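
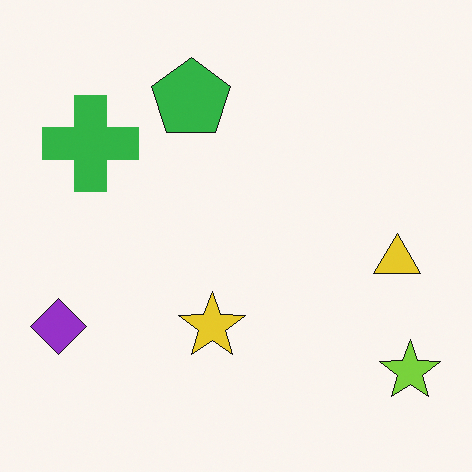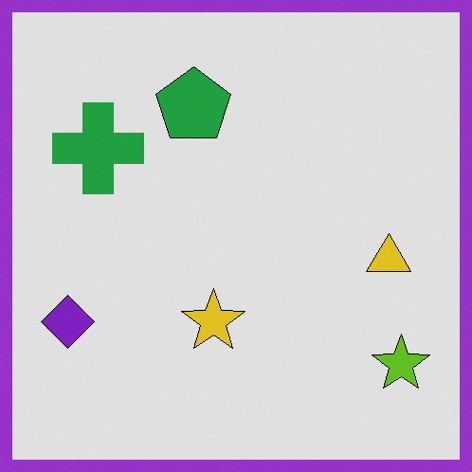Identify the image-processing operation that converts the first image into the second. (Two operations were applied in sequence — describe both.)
This is the original image posterized to a reduced palette, then framed with a purple border.

Each flat color has snapped to a coarser quantized level — most visibly, the near-white background has dropped to a flat grey. A solid purple frame runs around the edge of the second image, with the content slightly shrunk inside it.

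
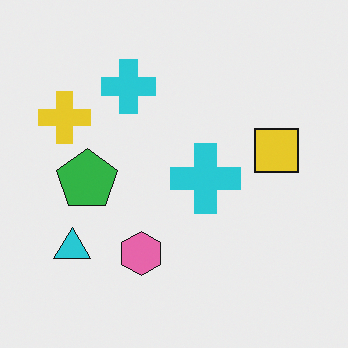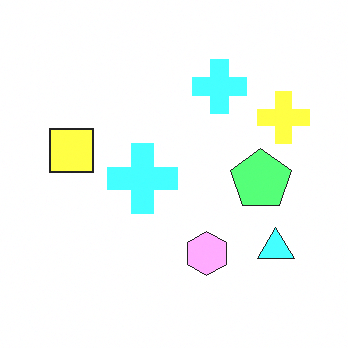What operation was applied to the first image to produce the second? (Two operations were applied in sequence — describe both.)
It was flipped horizontally (left ↔ right), then substantially brightened.

The yellow cross is in the left of the first image and the right of the second — shapes on opposite sides of the vertical midline have swapped in a mirror flip. Every pixel — background and shapes alike — is uniformly brightened.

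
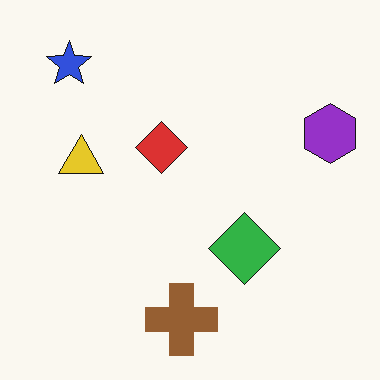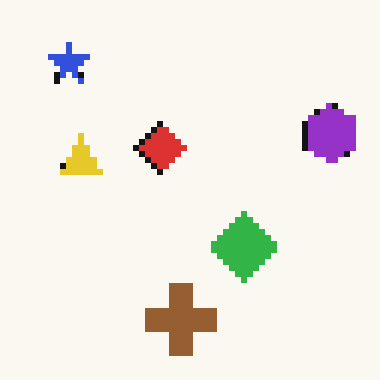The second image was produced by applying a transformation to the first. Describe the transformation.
The image was pixelated into visible square blocks.

Shapes are reduced to large square blocks; fine edges and outlines are lost — a downscale-then-upscale (mosaic) effect.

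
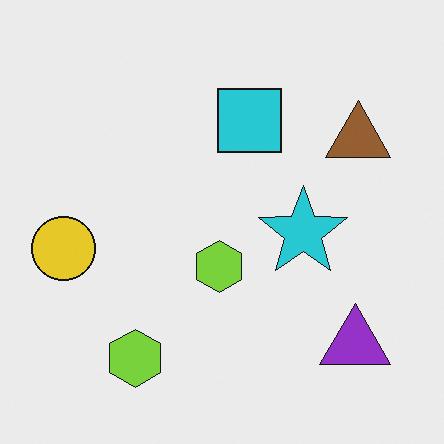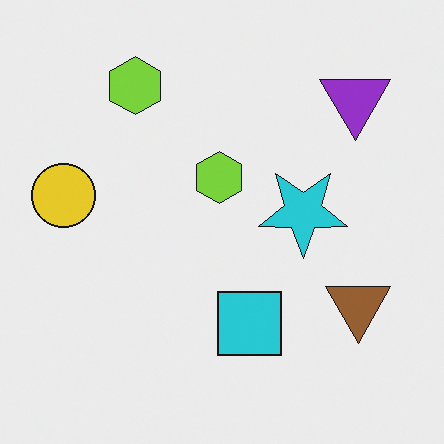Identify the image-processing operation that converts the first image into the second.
The transformation is: flipped vertically (top ↔ bottom).

The purple triangle is in the bottom-right of the first image and the top-right of the second — shapes on opposite sides of the horizontal midline have swapped in a mirror flip.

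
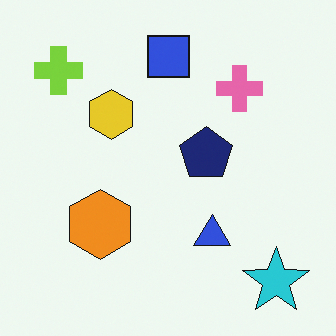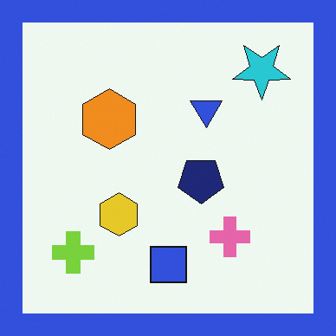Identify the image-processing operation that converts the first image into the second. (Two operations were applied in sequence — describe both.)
Flipped vertically (top ↔ bottom), then framed with a blue border.

The cyan star is in the bottom-right of the first image and the top-right of the second — shapes on opposite sides of the horizontal midline have swapped in a mirror flip. A solid blue frame runs around the edge of the second image, with the content slightly shrunk inside it.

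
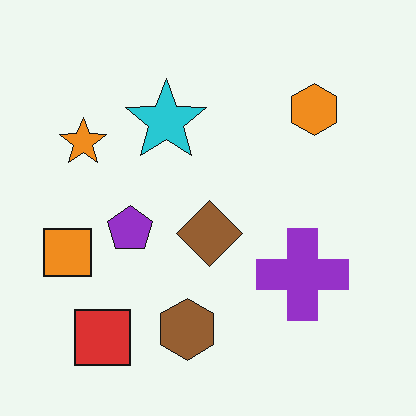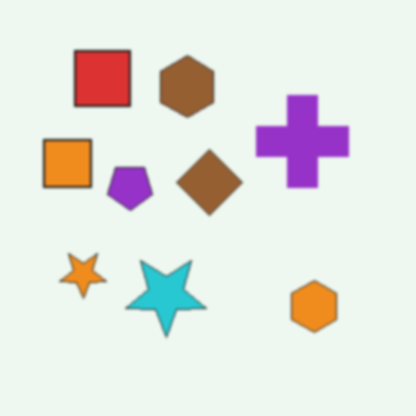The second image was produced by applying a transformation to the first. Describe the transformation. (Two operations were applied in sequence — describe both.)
The second image is the first slightly softened, then flipped vertically (top ↔ bottom).

Shape edges and outlines are uniformly softened across the whole image. The red square is in the bottom-left of the first image and the top-left of the second — shapes on opposite sides of the horizontal midline have swapped in a mirror flip.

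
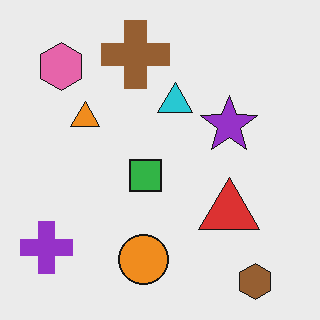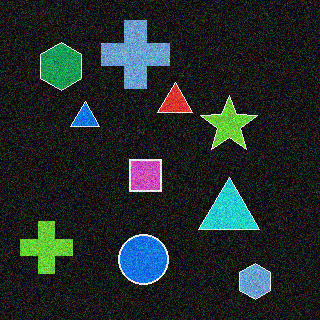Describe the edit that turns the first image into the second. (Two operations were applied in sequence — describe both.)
It was degraded with visible gaussian noise, then color-inverted (negative).

Random speckle covers the whole image, including the flat background. The light background has become dark and every shape's color is its complement — a photographic negative.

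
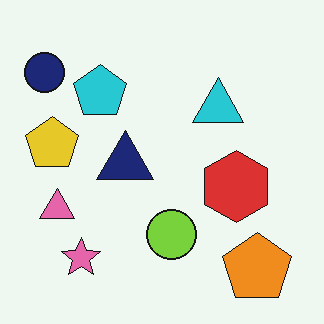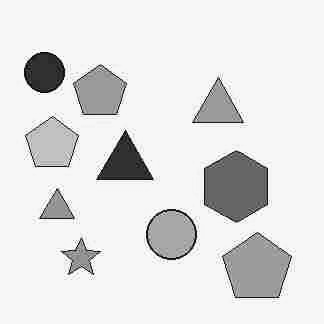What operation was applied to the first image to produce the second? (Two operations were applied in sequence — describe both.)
The image was degraded with heavy JPEG compression, then converted to grayscale.

Blocky 8×8 compression artifacts appear around shape edges and the flat background shows ringing — characteristic JPEG degradation. All color is removed — every shape is now a shade of grey.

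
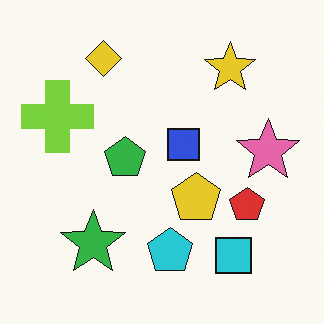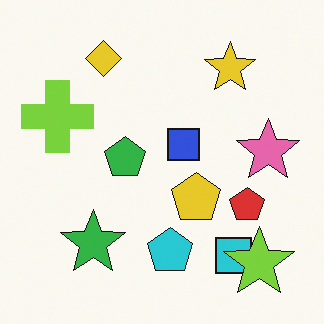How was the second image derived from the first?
It was overlaid with an additional lime star.

A lime star appears in the second image that is absent from the first.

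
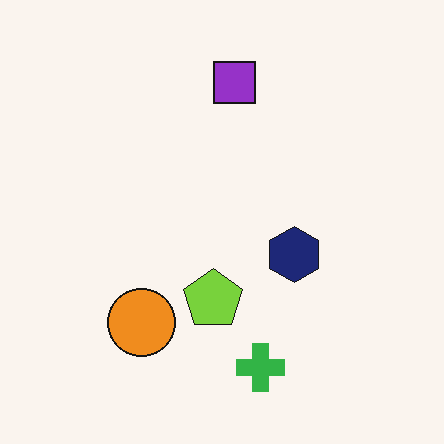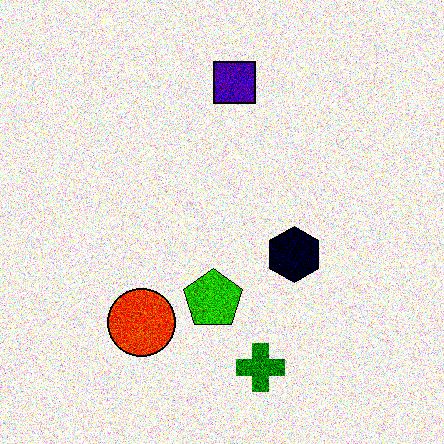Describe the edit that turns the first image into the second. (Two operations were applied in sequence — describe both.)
The image was degraded with moderate additive noise, then boosted in contrast.

Random speckle covers the whole image, including the flat background. Tones are pushed away from mid-grey across the whole image — a global contrast change.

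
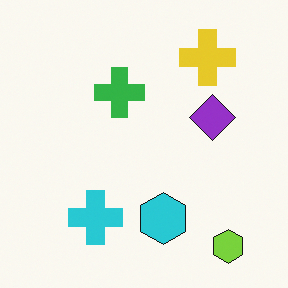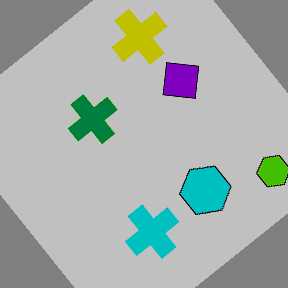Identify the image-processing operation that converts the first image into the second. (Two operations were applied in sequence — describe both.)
Rotated counter-clockwise by a large amount — several tens of degrees, then aggressively posterized.

Every shape is tilted by the same angle and the image corners show triangular fill wedges — a whole-image rotation by a non-right angle. Each flat color has snapped to a coarser quantized level — most visibly, the near-white background has dropped to a flat grey.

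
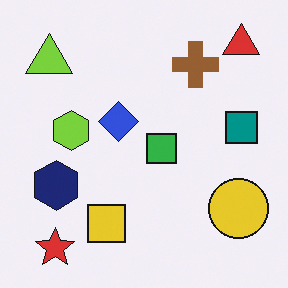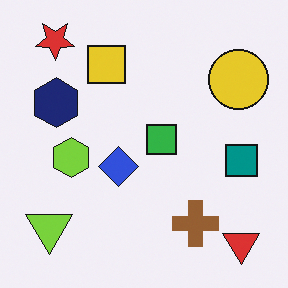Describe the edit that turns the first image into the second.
It was flipped vertically (top ↔ bottom).

The red star is in the bottom-left of the first image and the top-left of the second — shapes on opposite sides of the horizontal midline have swapped in a mirror flip.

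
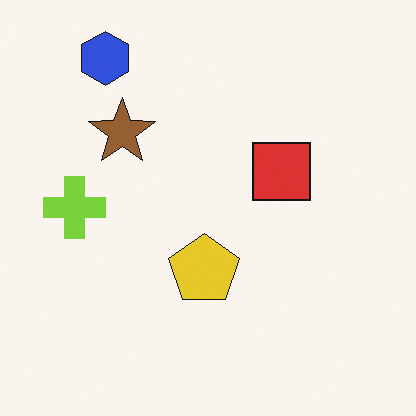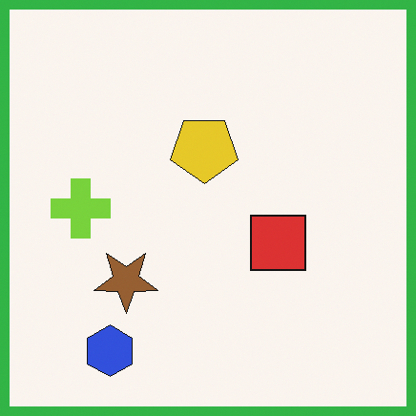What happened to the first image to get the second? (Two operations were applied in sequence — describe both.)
The image was flipped vertically (top ↔ bottom), then framed with a green border.

The blue hexagon is in the top-left of the first image and the bottom-left of the second — shapes on opposite sides of the horizontal midline have swapped in a mirror flip. A solid green frame runs around the edge of the second image, with the content slightly shrunk inside it.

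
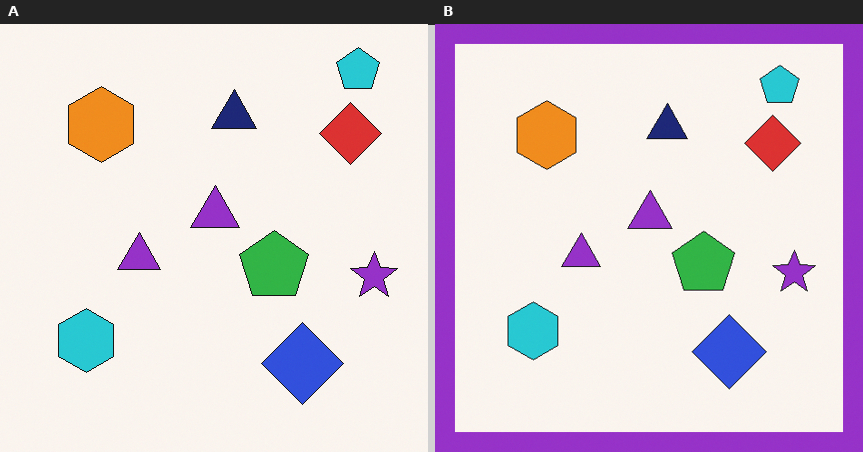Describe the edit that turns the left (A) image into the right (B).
It was framed with a purple border.

A solid purple frame runs around the edge of the right (B) image, with the content slightly shrunk inside it.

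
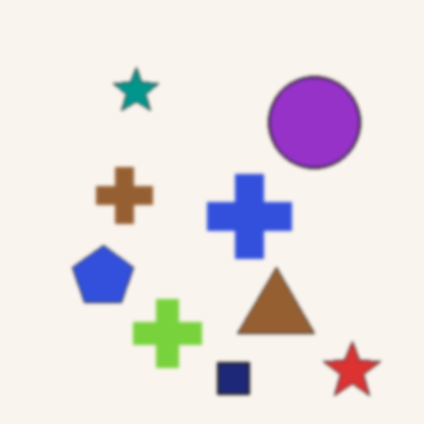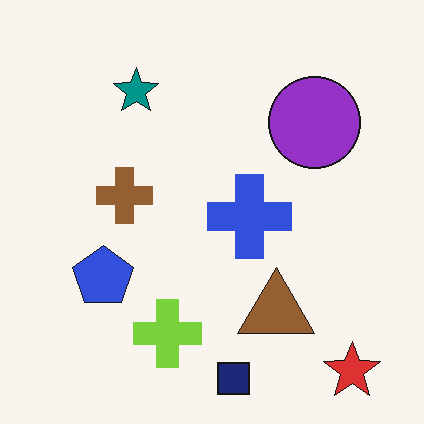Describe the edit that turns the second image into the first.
It was given a subtle gaussian blur.

Shape edges and outlines are uniformly softened across the whole image.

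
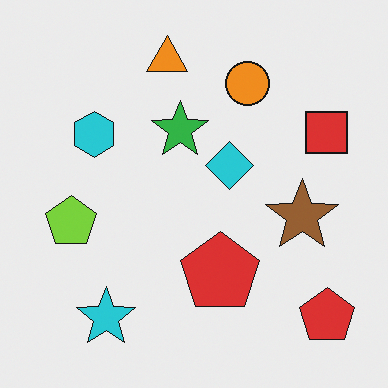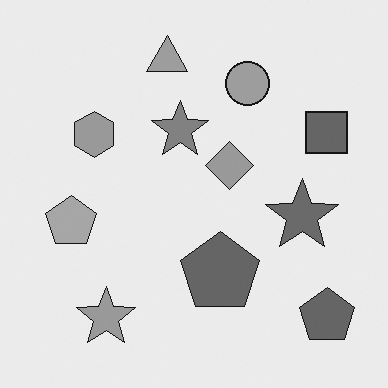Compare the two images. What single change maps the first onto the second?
The image was converted to grayscale.

All color is removed — every shape is now a shade of grey.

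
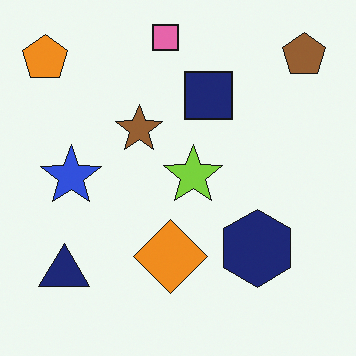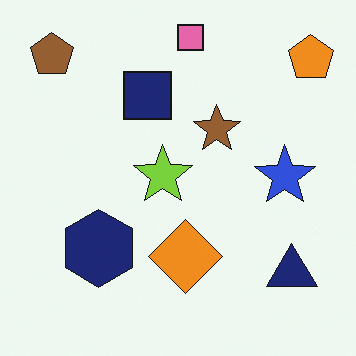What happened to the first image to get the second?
The transformation is: flipped horizontally (left ↔ right).

The orange pentagon is in the top-left of the first image and the top-right of the second — shapes on opposite sides of the vertical midline have swapped in a mirror flip.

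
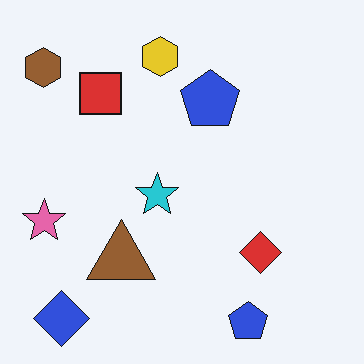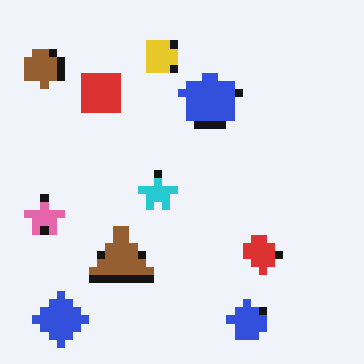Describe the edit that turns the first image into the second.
Pixelated into visible square blocks.

Shapes are reduced to large square blocks; fine edges and outlines are lost — a downscale-then-upscale (mosaic) effect.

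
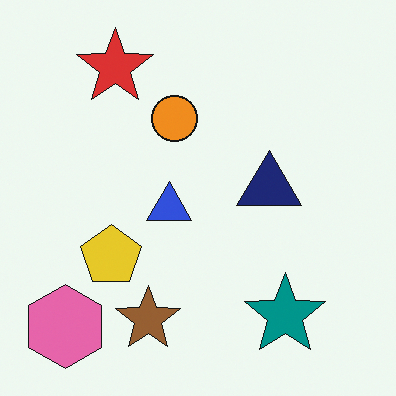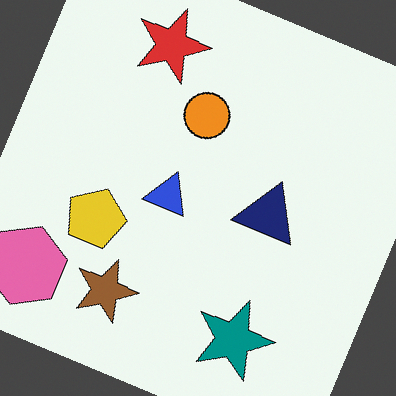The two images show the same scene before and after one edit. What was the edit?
The transformation is: rotated clockwise by a moderate amount.

Every shape is tilted by the same angle and the image corners show triangular fill wedges — a whole-image rotation by a non-right angle.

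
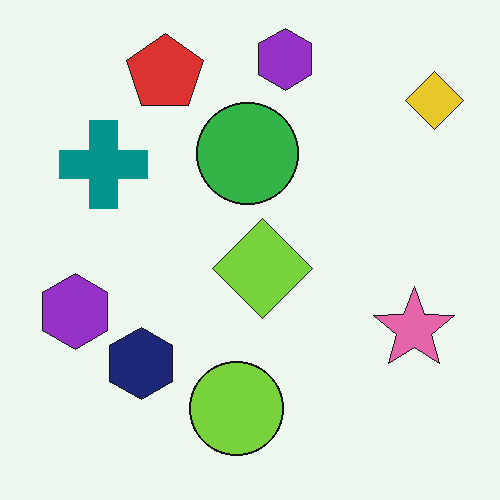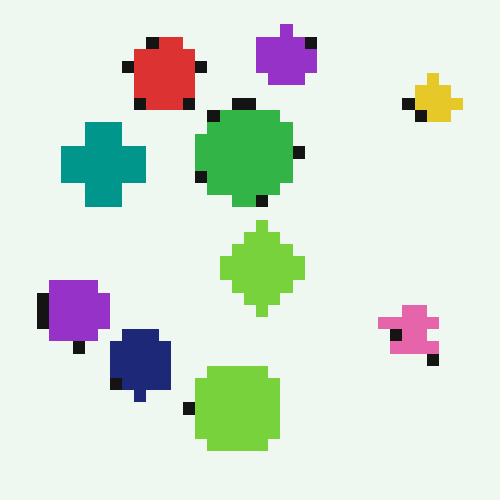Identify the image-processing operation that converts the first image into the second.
The image was heavily pixelated into large blocks.

Shapes are reduced to large square blocks; fine edges and outlines are lost — a downscale-then-upscale (mosaic) effect.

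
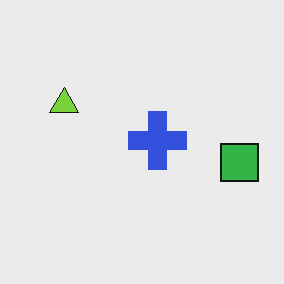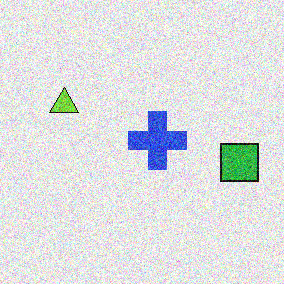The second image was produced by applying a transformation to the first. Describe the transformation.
The image was degraded with strong gaussian noise.

Random speckle covers the whole image, including the flat background.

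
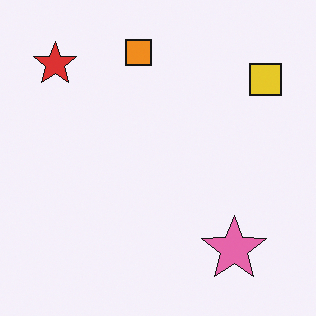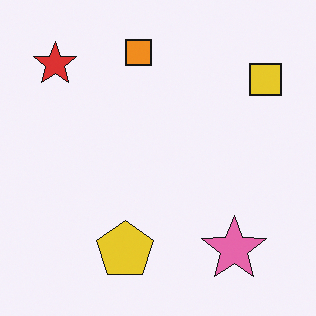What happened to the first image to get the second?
The transformation is: overlaid with an additional yellow pentagon.

A yellow pentagon appears in the second image that is absent from the first.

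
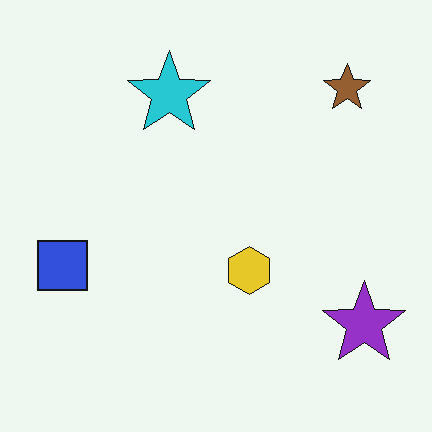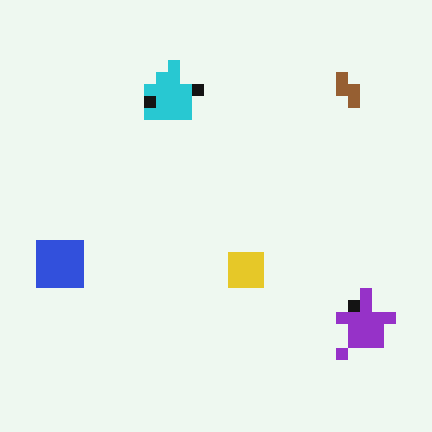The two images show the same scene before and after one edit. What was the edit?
The image was heavily pixelated into large blocks.

Shapes are reduced to large square blocks; fine edges and outlines are lost — a downscale-then-upscale (mosaic) effect.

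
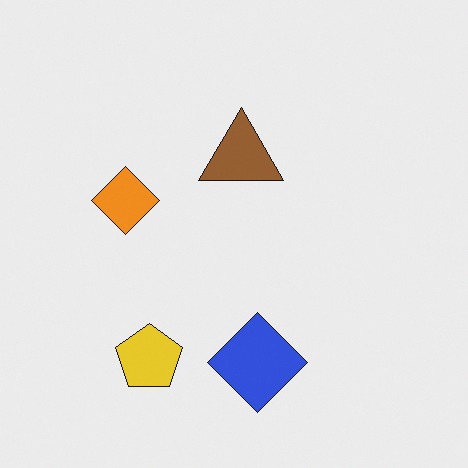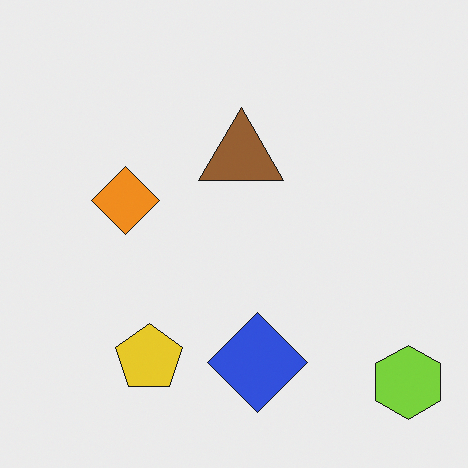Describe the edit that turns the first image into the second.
It was overlaid with an additional lime hexagon.

A lime hexagon appears in the second image that is absent from the first.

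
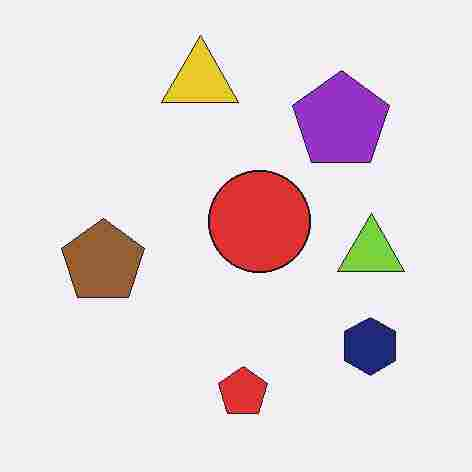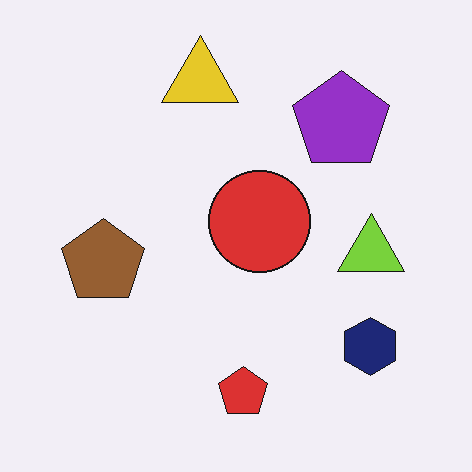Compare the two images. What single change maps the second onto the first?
It was heavily JPEG-compressed with obvious blocking artifacts.

Blocky 8×8 compression artifacts appear around shape edges and the flat background shows ringing — characteristic JPEG degradation.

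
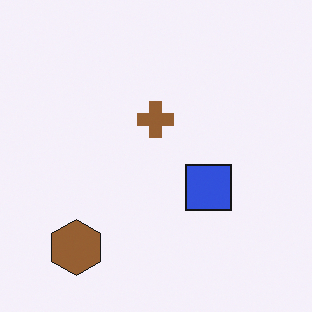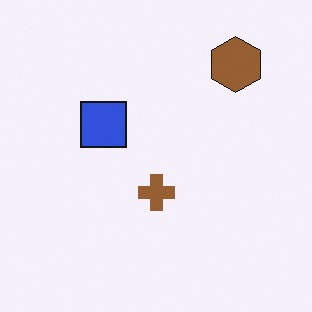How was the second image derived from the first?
The image was rotated 180°.

The brown hexagon sits in the bottom-left of the first image and the top-right of the second — consistent with a whole-image 180° rotation.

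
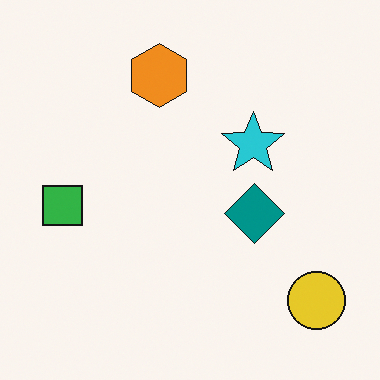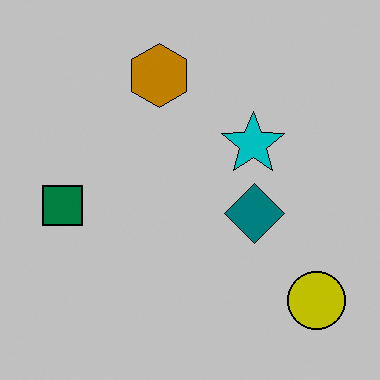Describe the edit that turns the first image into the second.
The transformation is: aggressively posterized.

Each flat color has snapped to a coarser quantized level — most visibly, the near-white background has dropped to a flat grey.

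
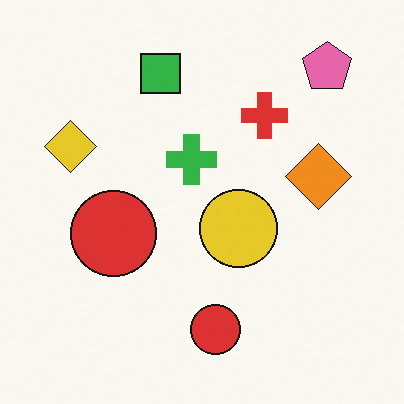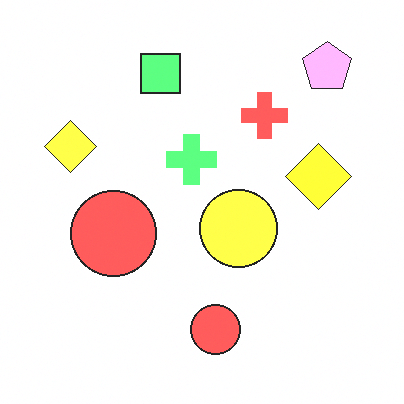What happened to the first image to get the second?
It was brightened a lot.

Every pixel — background and shapes alike — is uniformly brightened.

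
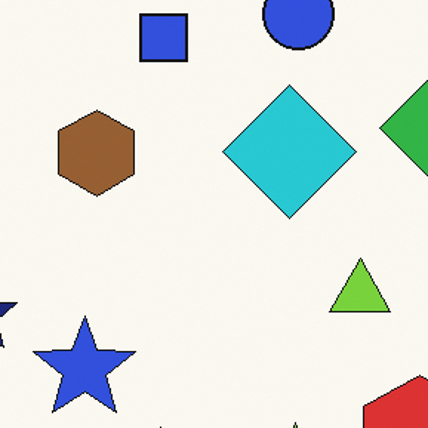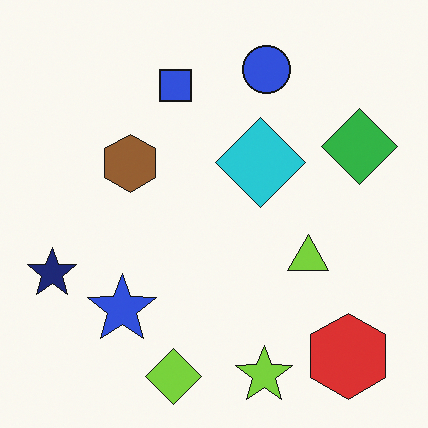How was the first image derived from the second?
This is the original image cropped to a modestly smaller region and rescaled.

The visible shapes are larger and the field of view is narrower; shapes near the original edges may be partly or wholly outside the frame — a crop-and-rescale.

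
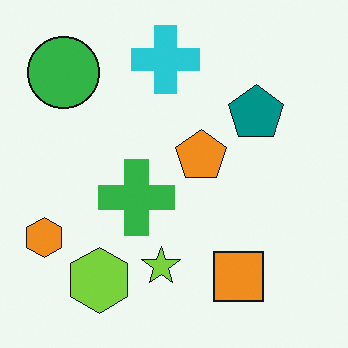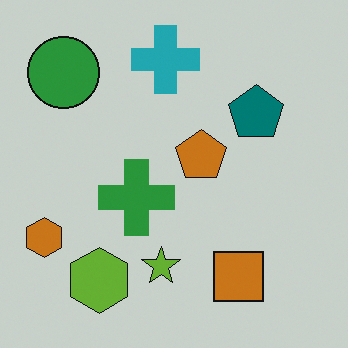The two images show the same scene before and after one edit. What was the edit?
The image was darkened a little.

Every pixel — background and shapes alike — is uniformly darkened.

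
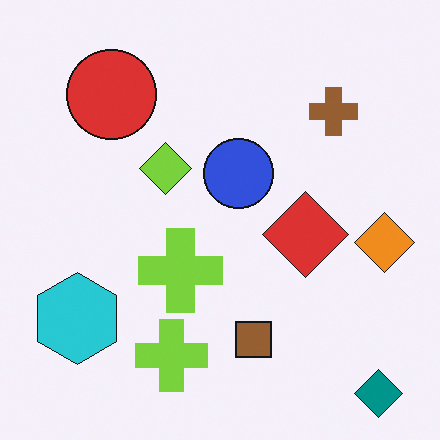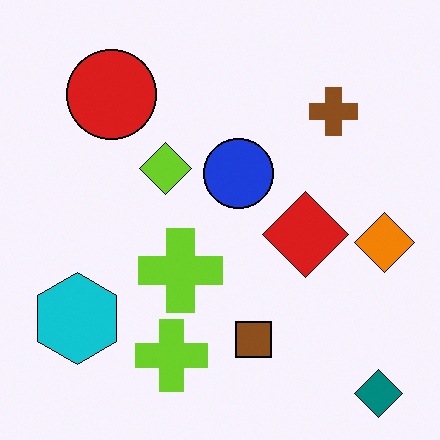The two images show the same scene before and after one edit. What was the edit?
It was given slightly increased contrast.

Tones are pushed away from mid-grey across the whole image — a global contrast change.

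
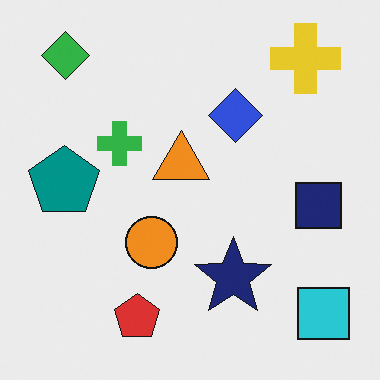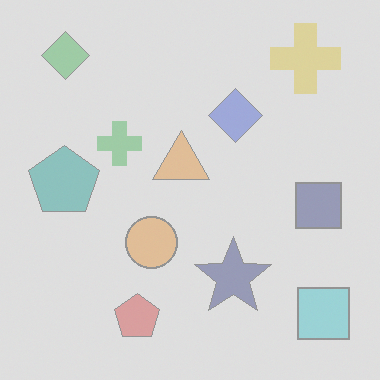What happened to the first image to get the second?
This is the original image given much lower contrast.

Tones are pushed toward mid-grey across the whole image — a global contrast change.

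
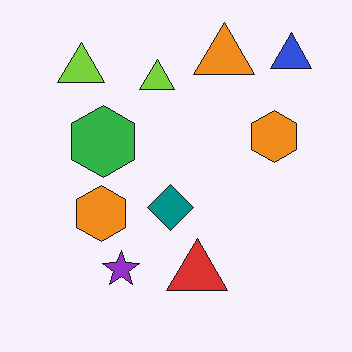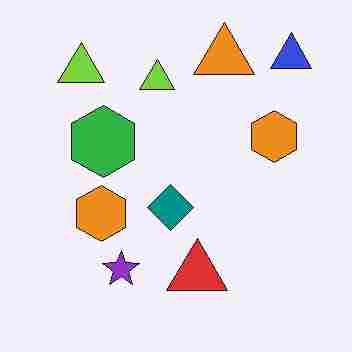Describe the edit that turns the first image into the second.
The second image is the first heavily JPEG-compressed with obvious blocking artifacts.

Blocky 8×8 compression artifacts appear around shape edges and the flat background shows ringing — characteristic JPEG degradation.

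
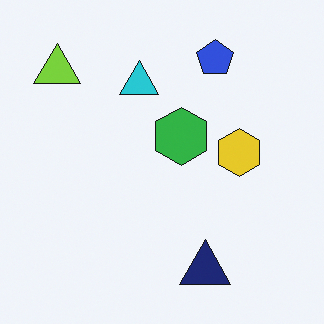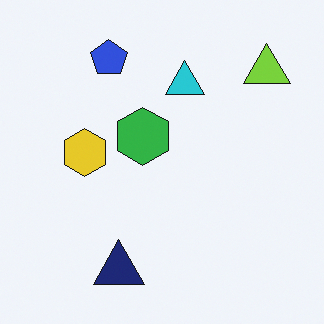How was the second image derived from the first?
Flipped horizontally (left ↔ right).

The lime triangle is in the top-left of the first image and the top-right of the second — shapes on opposite sides of the vertical midline have swapped in a mirror flip.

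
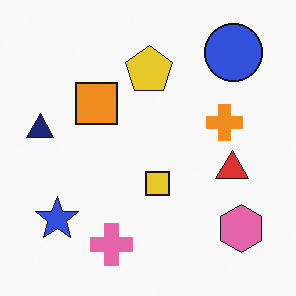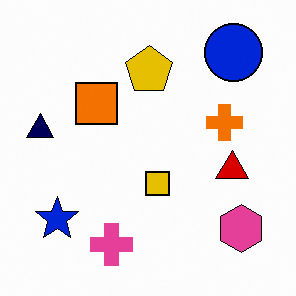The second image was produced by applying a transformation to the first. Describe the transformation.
Given slightly increased contrast.

Tones are pushed away from mid-grey across the whole image — a global contrast change.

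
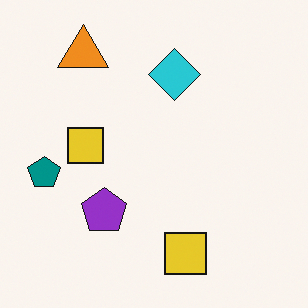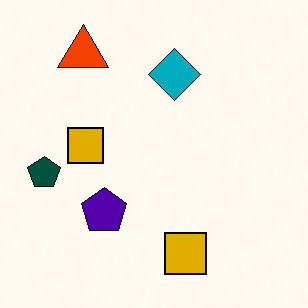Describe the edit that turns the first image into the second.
The image was given much higher contrast.

Tones are pushed away from mid-grey across the whole image — a global contrast change.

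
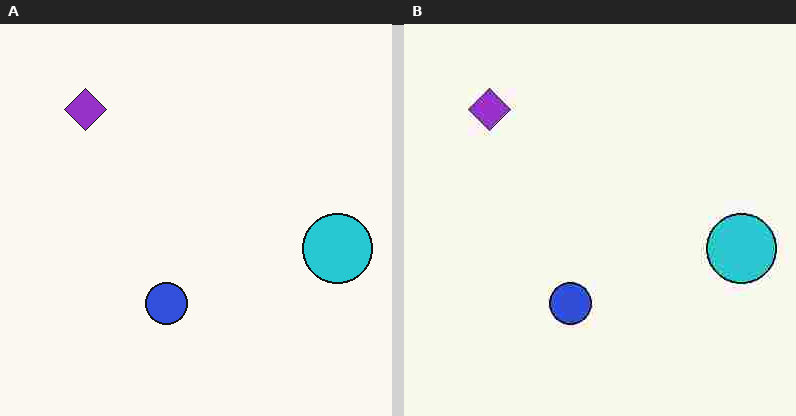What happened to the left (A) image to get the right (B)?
The right (B) image is the left (A) degraded with heavy JPEG compression.

Blocky 8×8 compression artifacts appear around shape edges and the flat background shows ringing — characteristic JPEG degradation.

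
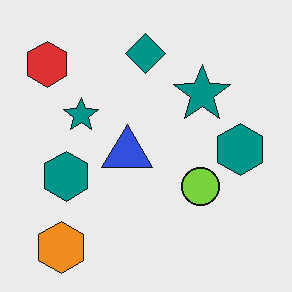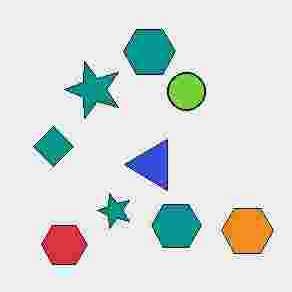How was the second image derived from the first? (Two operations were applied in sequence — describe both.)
It was heavily JPEG-compressed with obvious blocking artifacts, then rotated 90° counter-clockwise.

Blocky 8×8 compression artifacts appear around shape edges and the flat background shows ringing — characteristic JPEG degradation. The orange hexagon sits in the bottom-left of the first image and the bottom-right of the second — consistent with a whole-image 90° counter-clockwise rotation.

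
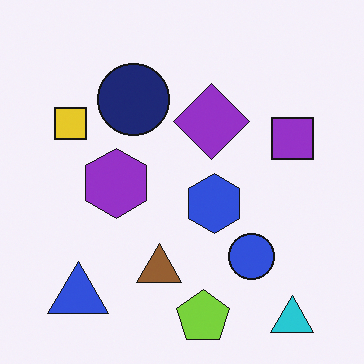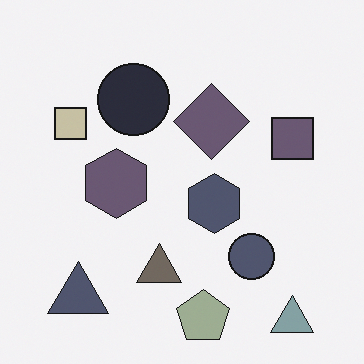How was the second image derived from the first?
It was heavily desaturated.

All colors are more muted and greyish — a global saturation change.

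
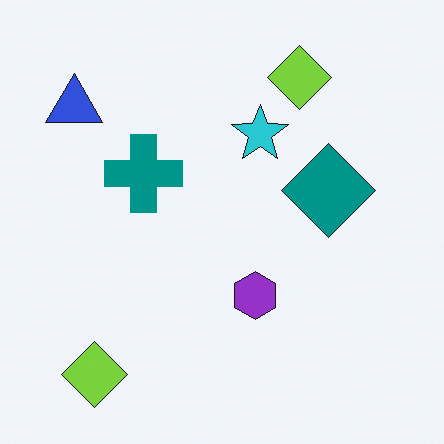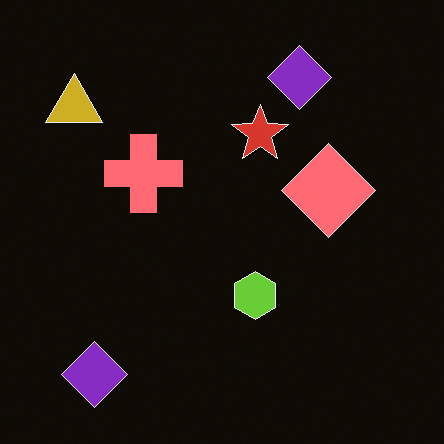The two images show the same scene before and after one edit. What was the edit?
The transformation is: color-inverted (negative).

The light background has become dark and every shape's color is its complement — a photographic negative.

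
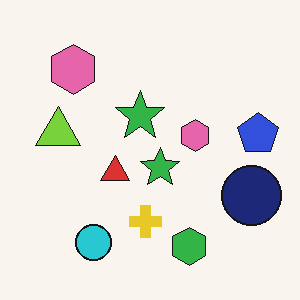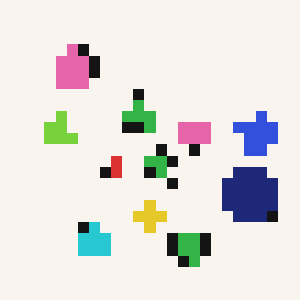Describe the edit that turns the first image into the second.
The transformation is: heavily pixelated into large blocks.

Shapes are reduced to large square blocks; fine edges and outlines are lost — a downscale-then-upscale (mosaic) effect.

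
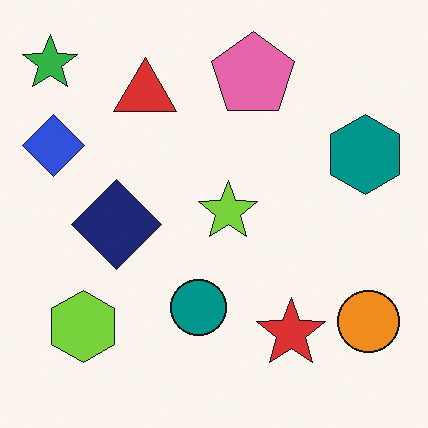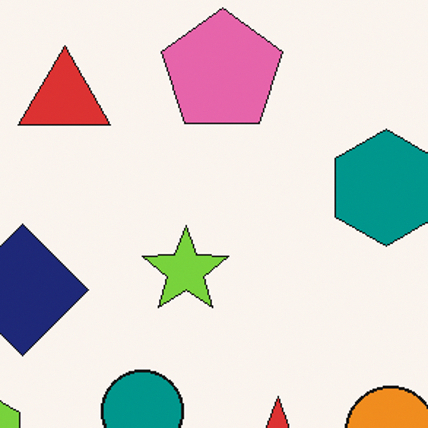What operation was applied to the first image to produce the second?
It was cropped to a modestly smaller region and rescaled.

The visible shapes are larger and the field of view is narrower; shapes near the original edges may be partly or wholly outside the frame — a crop-and-rescale.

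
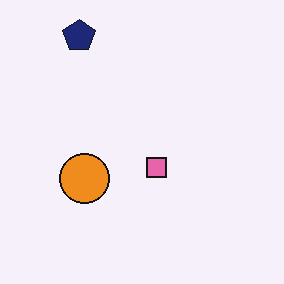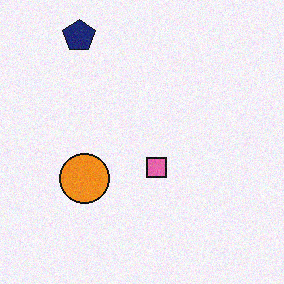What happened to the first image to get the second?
The second image is the first degraded with light additive noise.

Random speckle covers the whole image, including the flat background.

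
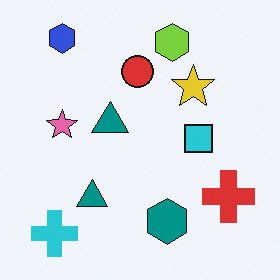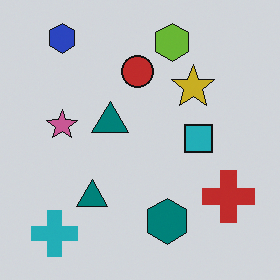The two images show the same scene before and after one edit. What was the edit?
The transformation is: darkened a little.

Every pixel — background and shapes alike — is uniformly darkened.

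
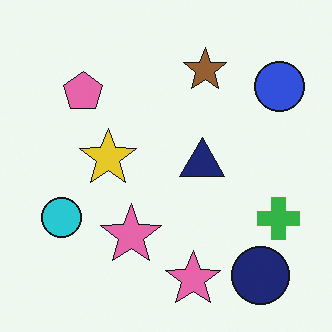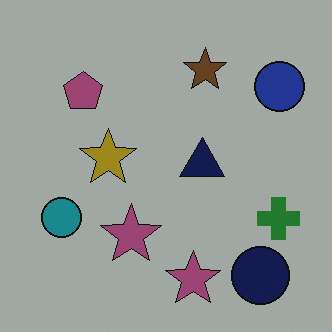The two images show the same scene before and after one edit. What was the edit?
The transformation is: noticeably darkened.

Every pixel — background and shapes alike — is uniformly darkened.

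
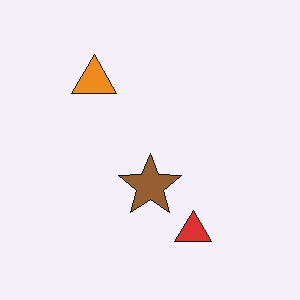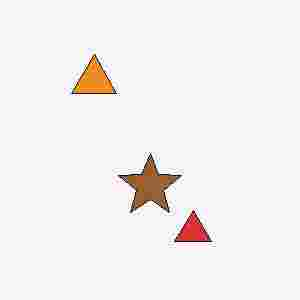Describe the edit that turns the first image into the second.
It was heavily JPEG-compressed with obvious blocking artifacts.

Blocky 8×8 compression artifacts appear around shape edges and the flat background shows ringing — characteristic JPEG degradation.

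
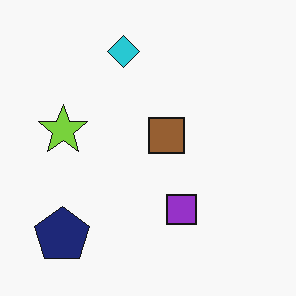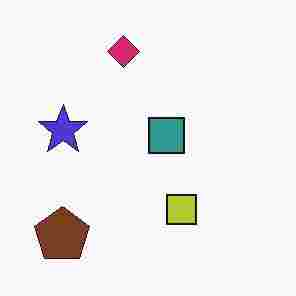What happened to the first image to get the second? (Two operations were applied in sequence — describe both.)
The transformation is: hue-shifted by a moderate amount, then degraded with heavy JPEG compression.

Every shape's color has rotated by the same amount around the hue wheel — a uniform hue shift. Blocky 8×8 compression artifacts appear around shape edges and the flat background shows ringing — characteristic JPEG degradation.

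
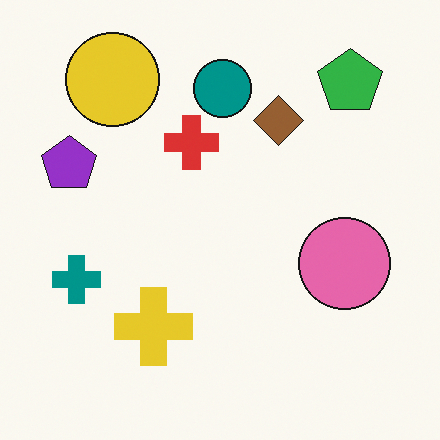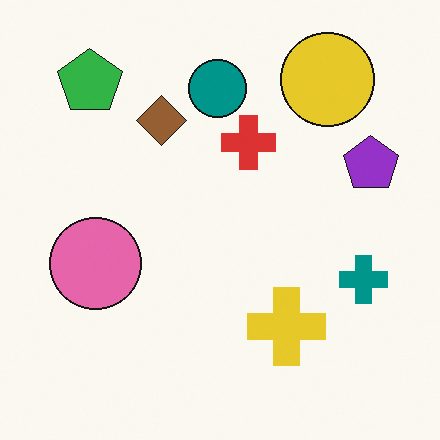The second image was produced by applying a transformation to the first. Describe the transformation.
Flipped horizontally (left ↔ right).

The purple pentagon is in the left of the first image and the right of the second — shapes on opposite sides of the vertical midline have swapped in a mirror flip.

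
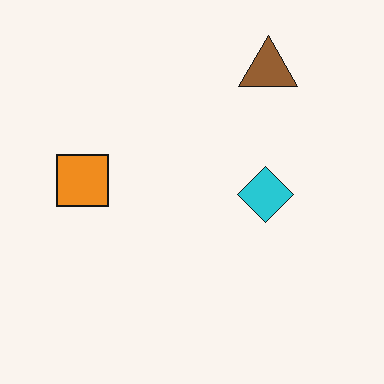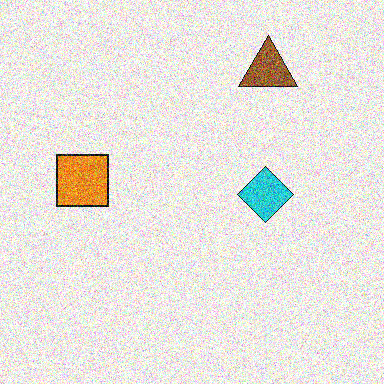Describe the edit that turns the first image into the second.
This is the original image degraded with a thick layer of grain.

Random speckle covers the whole image, including the flat background.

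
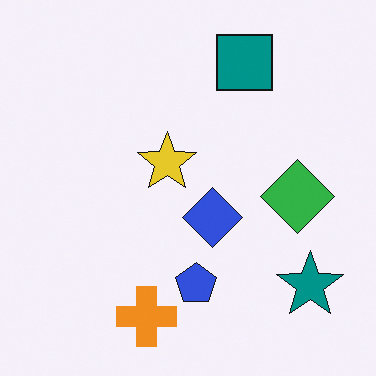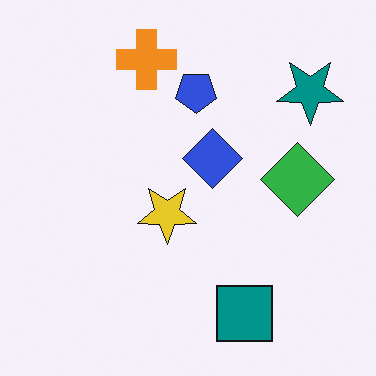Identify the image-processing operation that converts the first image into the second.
Flipped vertically (top ↔ bottom).

The orange cross is in the bottom of the first image and the top of the second — shapes on opposite sides of the horizontal midline have swapped in a mirror flip.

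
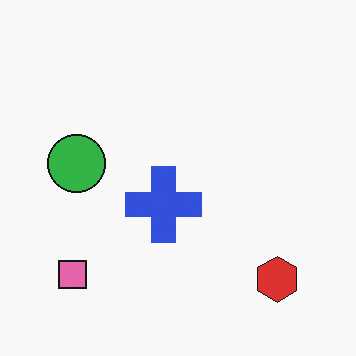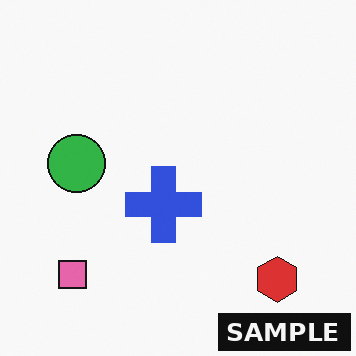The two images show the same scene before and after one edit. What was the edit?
It was watermarked with the text "SAMPLE" in the lower-right corner.

A dark label reading "SAMPLE" appears in the lower-right corner.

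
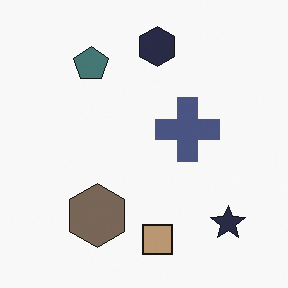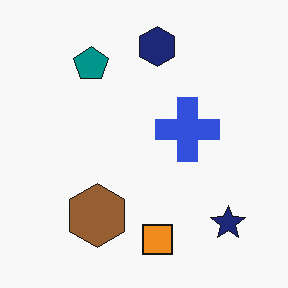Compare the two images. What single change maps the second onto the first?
The image was heavily desaturated.

All colors are more muted and greyish — a global saturation change.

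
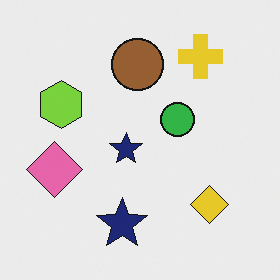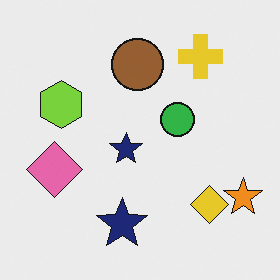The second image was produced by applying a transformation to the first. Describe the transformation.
Overlaid with an additional orange star.

An orange star appears in the second image that is absent from the first.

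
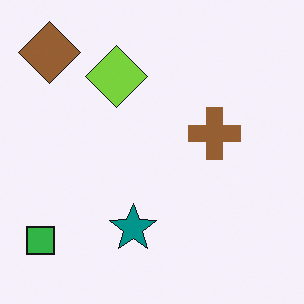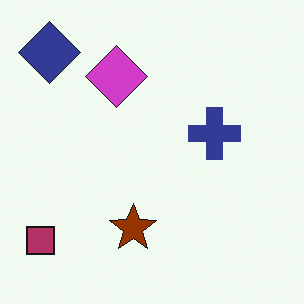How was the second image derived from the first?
The transformation is: hue-shifted by a large amount.

Every shape's color has rotated by the same amount around the hue wheel — a uniform hue shift.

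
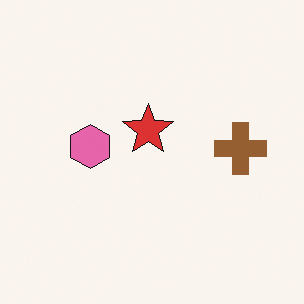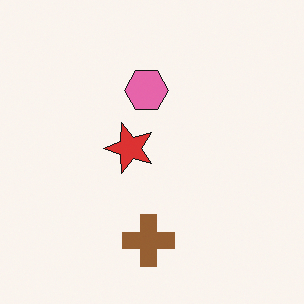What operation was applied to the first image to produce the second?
The image was transposed (reflected across the top-left ↔ bottom-right diagonal).

Shapes have swapped their row and column positions — what was in the top-right is now in the bottom-left — a diagonal reflection.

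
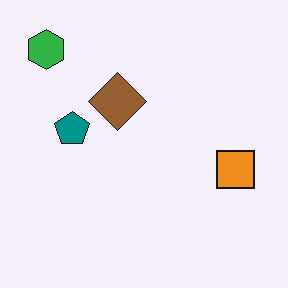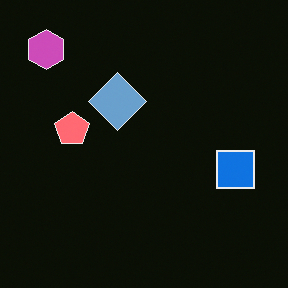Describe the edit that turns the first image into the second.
The image was color-inverted (negative).

The light background has become dark and every shape's color is its complement — a photographic negative.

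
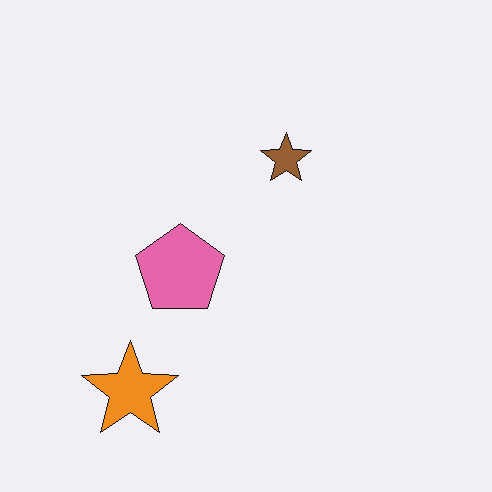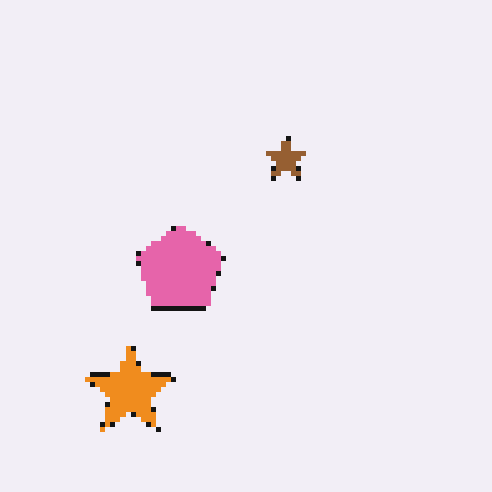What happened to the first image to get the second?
The transformation is: mildly pixelated.

Shapes are reduced to large square blocks; fine edges and outlines are lost — a downscale-then-upscale (mosaic) effect.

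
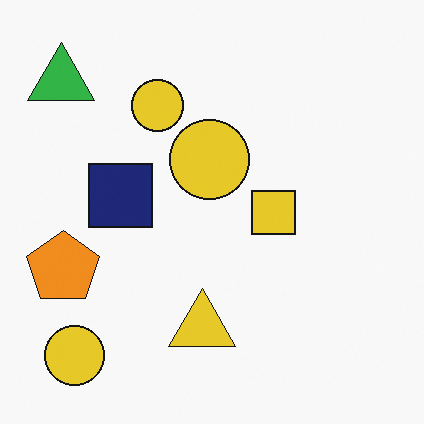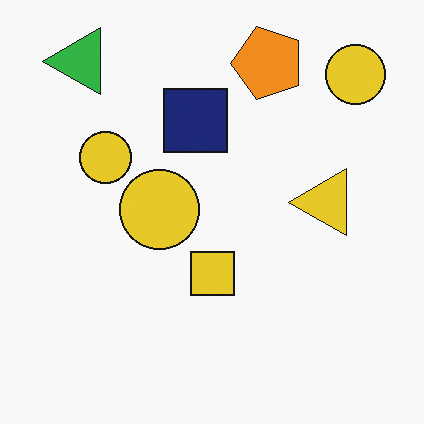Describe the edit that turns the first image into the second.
The transformation is: transposed (reflected across the top-left ↔ bottom-right diagonal).

Shapes have swapped their row and column positions — what was in the top-right is now in the bottom-left — a diagonal reflection.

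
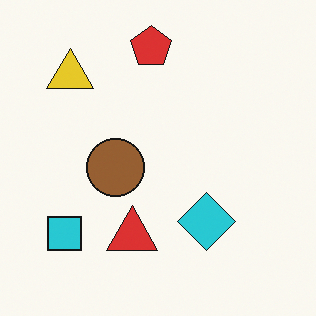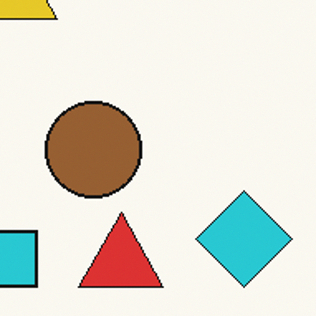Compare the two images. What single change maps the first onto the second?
This is the original image cropped to a noticeably smaller region and rescaled.

The visible shapes are larger and the field of view is narrower; shapes near the original edges may be partly or wholly outside the frame — a crop-and-rescale.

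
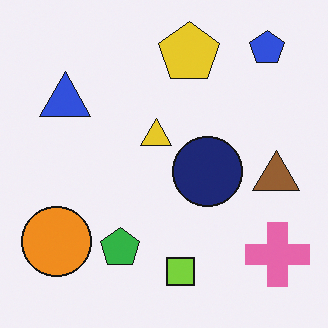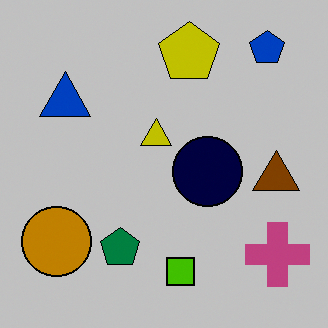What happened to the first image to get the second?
The image was aggressively posterized.

Each flat color has snapped to a coarser quantized level — most visibly, the near-white background has dropped to a flat grey.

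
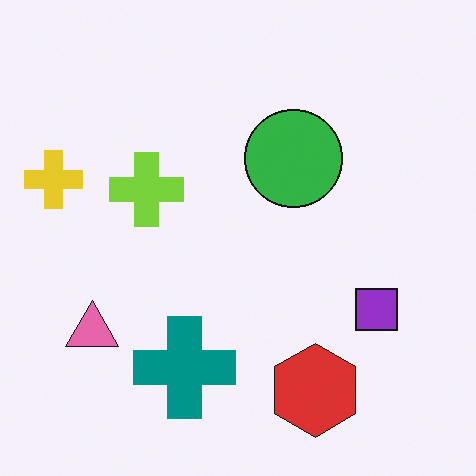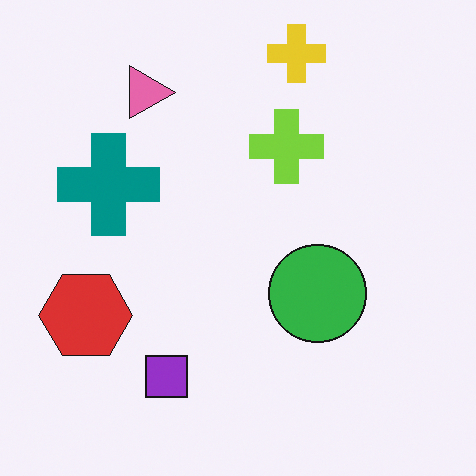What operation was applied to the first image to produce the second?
The image was rotated 90° clockwise.

The yellow cross sits in the left of the first image and the top of the second — consistent with a whole-image 90° clockwise rotation.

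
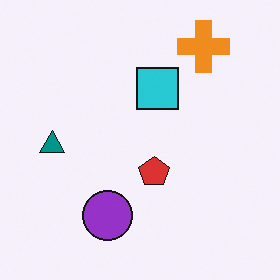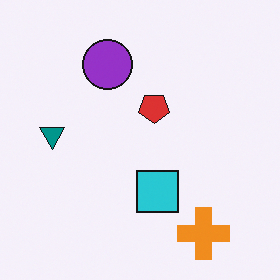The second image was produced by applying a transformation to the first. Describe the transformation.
The second image is the first flipped vertically (top ↔ bottom).

The orange cross is in the top-right of the first image and the bottom-right of the second — shapes on opposite sides of the horizontal midline have swapped in a mirror flip.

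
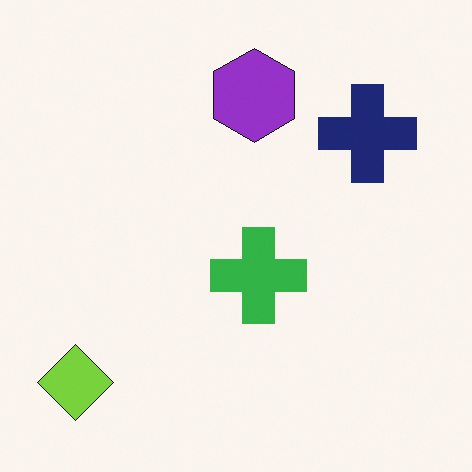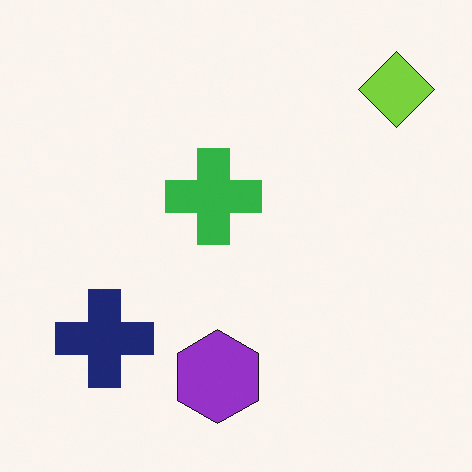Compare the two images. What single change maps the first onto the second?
Rotated 180°.

The lime diamond sits in the bottom-left of the first image and the top-right of the second — consistent with a whole-image 180° rotation.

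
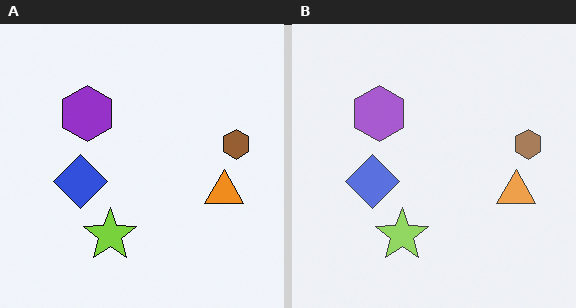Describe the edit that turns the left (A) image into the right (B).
It was given slightly reduced contrast.

Tones are pushed toward mid-grey across the whole image — a global contrast change.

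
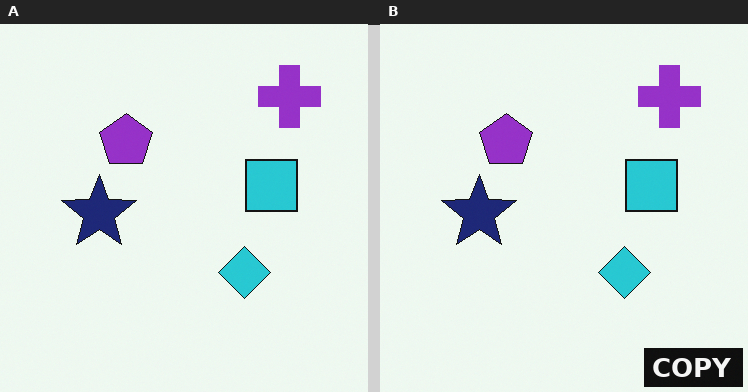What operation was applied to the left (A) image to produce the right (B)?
The image was watermarked with the text "COPY" in the lower-right corner.

A dark label reading "COPY" appears in the lower-right corner.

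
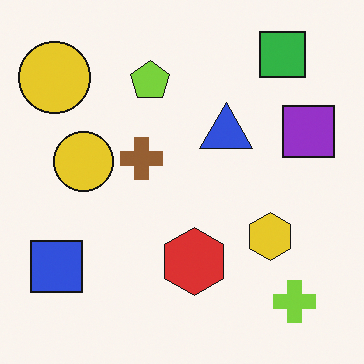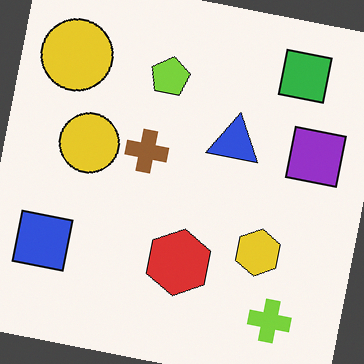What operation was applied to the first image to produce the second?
This is the original image rotated clockwise by a slight angle.

Every shape is tilted by the same angle and the image corners show triangular fill wedges — a whole-image rotation by a non-right angle.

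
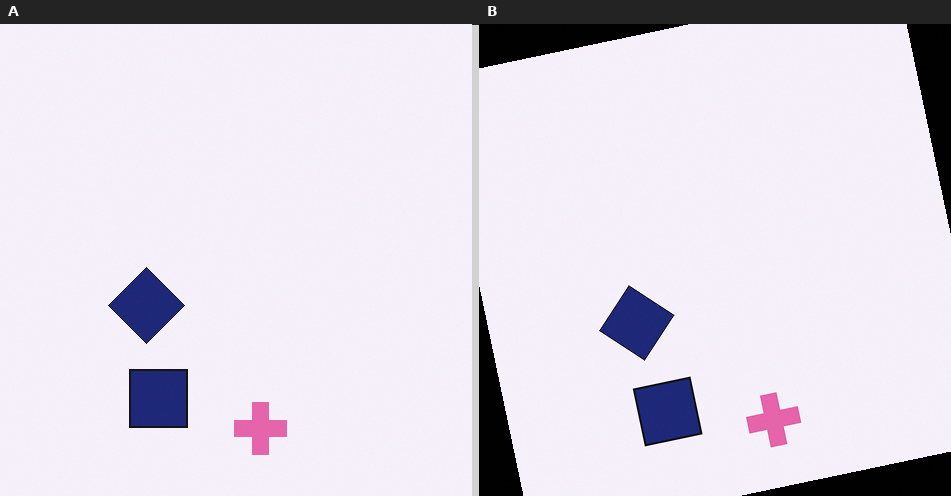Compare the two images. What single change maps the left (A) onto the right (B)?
The transformation is: rotated counter-clockwise by a small amount.

Every shape is tilted by the same angle and the image corners show triangular fill wedges — a whole-image rotation by a non-right angle.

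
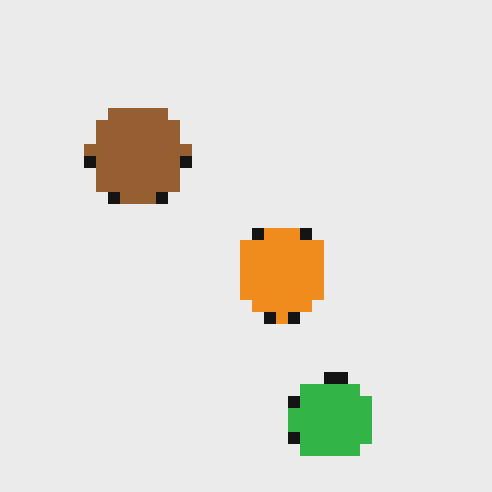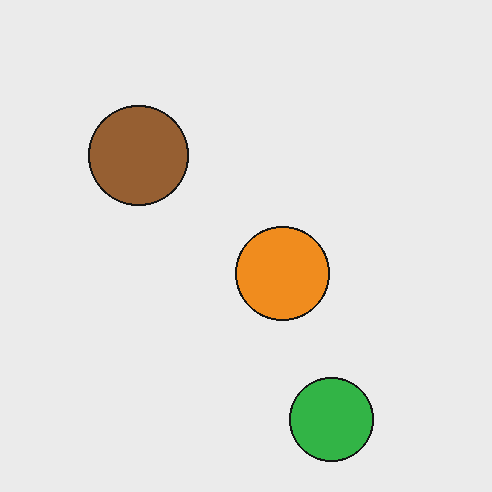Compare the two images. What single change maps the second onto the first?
The image was coarsely pixelated.

Shapes are reduced to large square blocks; fine edges and outlines are lost — a downscale-then-upscale (mosaic) effect.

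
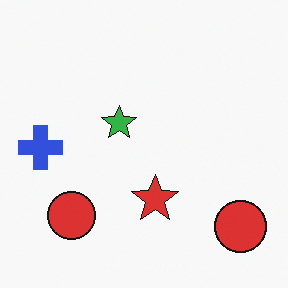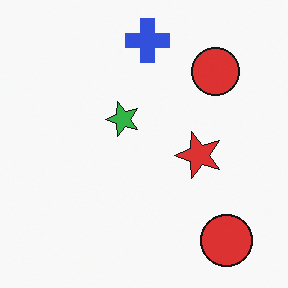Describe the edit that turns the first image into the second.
It was transposed (reflected across the top-left ↔ bottom-right diagonal).

Shapes have swapped their row and column positions — what was in the top-right is now in the bottom-left — a diagonal reflection.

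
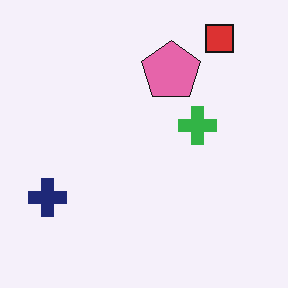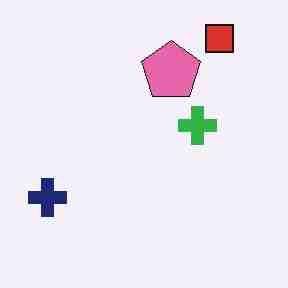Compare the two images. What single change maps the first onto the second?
It was heavily JPEG-compressed with obvious blocking artifacts.

Blocky 8×8 compression artifacts appear around shape edges and the flat background shows ringing — characteristic JPEG degradation.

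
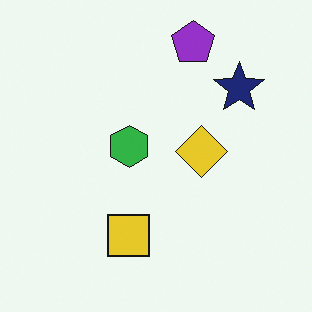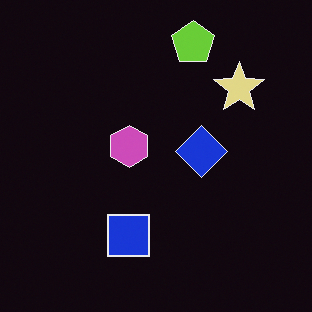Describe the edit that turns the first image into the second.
The second image is the first color-inverted (negative).

The light background has become dark and every shape's color is its complement — a photographic negative.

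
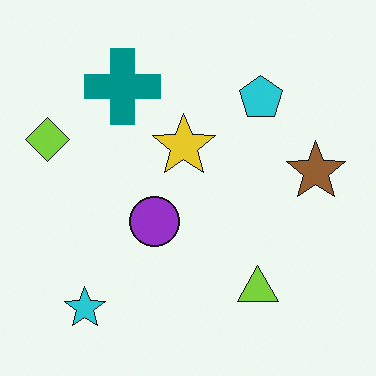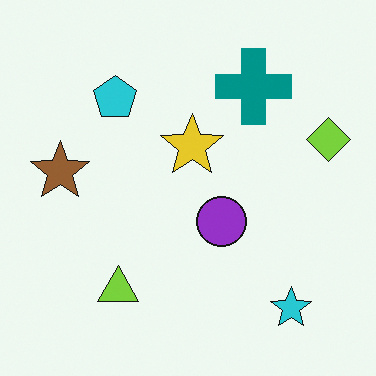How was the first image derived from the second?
The image was flipped horizontally (left ↔ right).

The lime diamond is in the right of the second image and the left of the first — shapes on opposite sides of the vertical midline have swapped in a mirror flip.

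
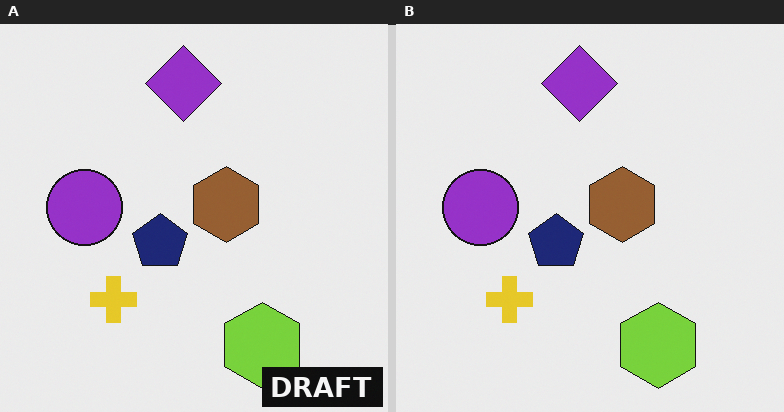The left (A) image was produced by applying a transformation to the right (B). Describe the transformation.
The left (A) image is the right (B) watermarked with the text "DRAFT" in the lower-right corner.

A dark label reading "DRAFT" appears in the lower-right corner.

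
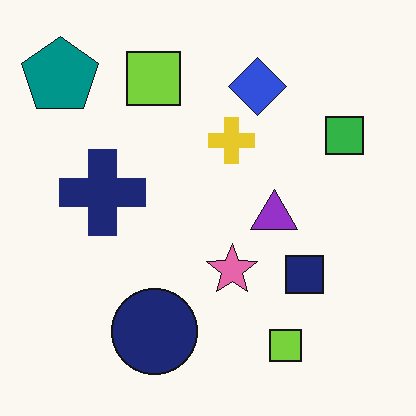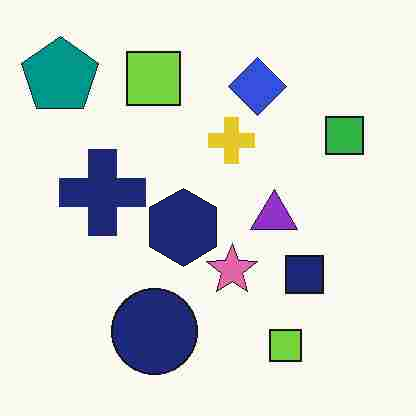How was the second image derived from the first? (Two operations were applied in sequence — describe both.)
This is the original image heavily JPEG-compressed with obvious blocking artifacts, then overlaid with an additional navy hexagon.

Blocky 8×8 compression artifacts appear around shape edges and the flat background shows ringing — characteristic JPEG degradation. A navy hexagon appears in the second image that is absent from the first.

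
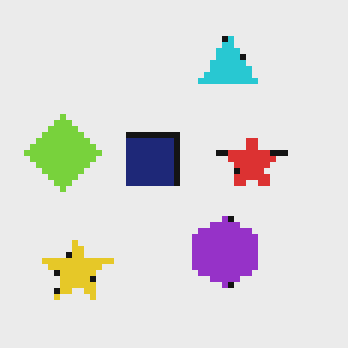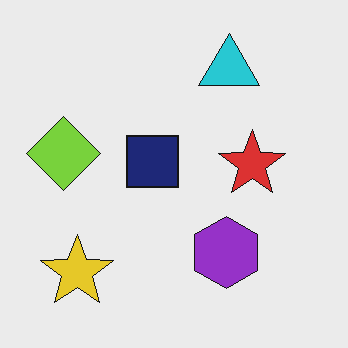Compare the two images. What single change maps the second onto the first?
It was pixelated into visible square blocks.

Shapes are reduced to large square blocks; fine edges and outlines are lost — a downscale-then-upscale (mosaic) effect.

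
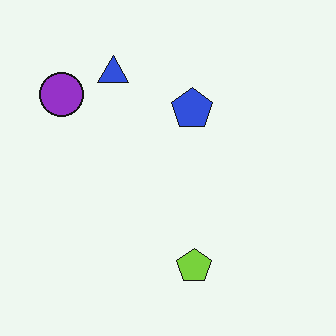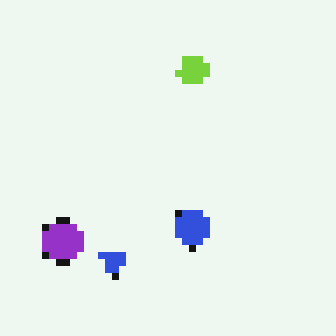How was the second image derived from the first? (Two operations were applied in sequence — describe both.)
It was moderately pixelated, then flipped vertically (top ↔ bottom).

Shapes are reduced to large square blocks; fine edges and outlines are lost — a downscale-then-upscale (mosaic) effect. The lime pentagon is in the bottom of the first image and the top of the second — shapes on opposite sides of the horizontal midline have swapped in a mirror flip.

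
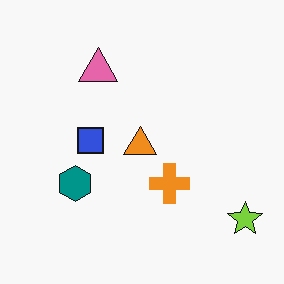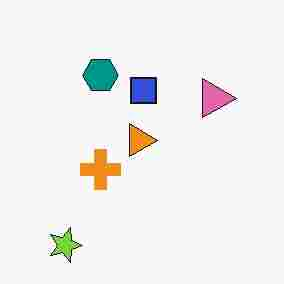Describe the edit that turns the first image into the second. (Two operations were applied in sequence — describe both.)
The image was rotated 90° clockwise, then degraded with heavy JPEG compression.

The lime star sits in the bottom-right of the first image and the bottom-left of the second — consistent with a whole-image 90° clockwise rotation. Blocky 8×8 compression artifacts appear around shape edges and the flat background shows ringing — characteristic JPEG degradation.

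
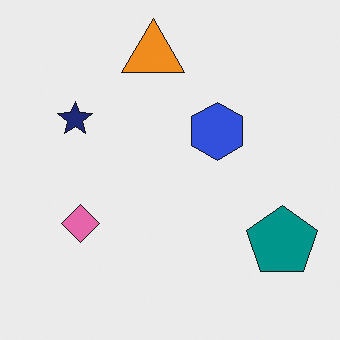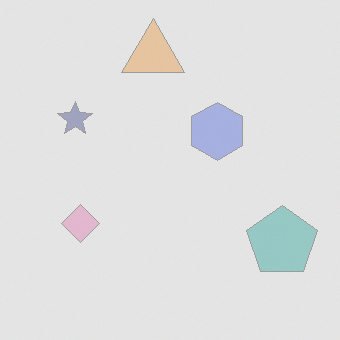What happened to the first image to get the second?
The image was given much lower contrast.

Tones are pushed toward mid-grey across the whole image — a global contrast change.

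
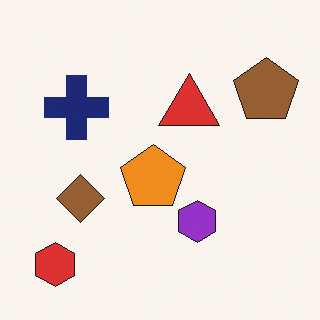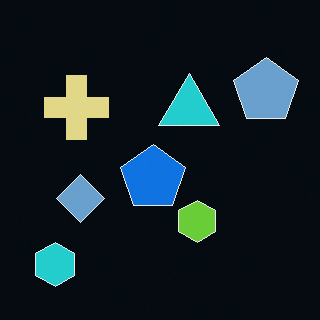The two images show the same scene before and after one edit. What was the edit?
Color-inverted (negative).

The light background has become dark and every shape's color is its complement — a photographic negative.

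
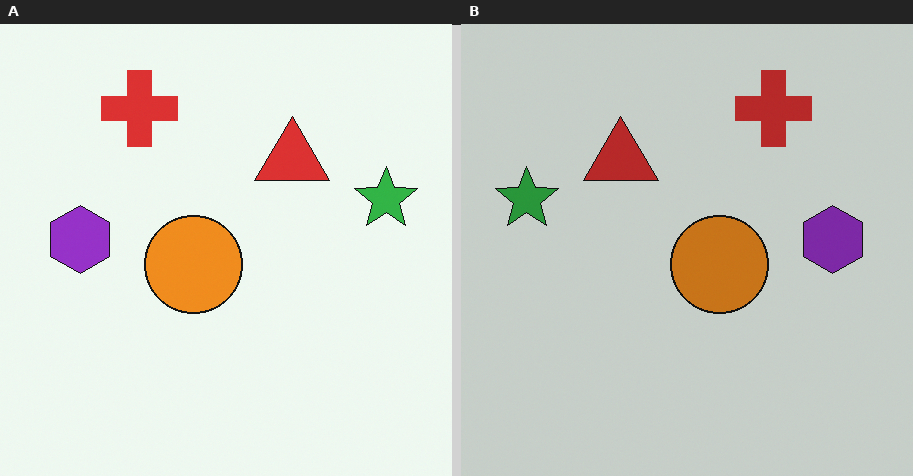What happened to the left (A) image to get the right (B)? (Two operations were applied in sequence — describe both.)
The image was flipped horizontally (left ↔ right), then slightly darkened.

The green star is in the right of the left (A) image and the left of the right (B) — shapes on opposite sides of the vertical midline have swapped in a mirror flip. Every pixel — background and shapes alike — is uniformly darkened.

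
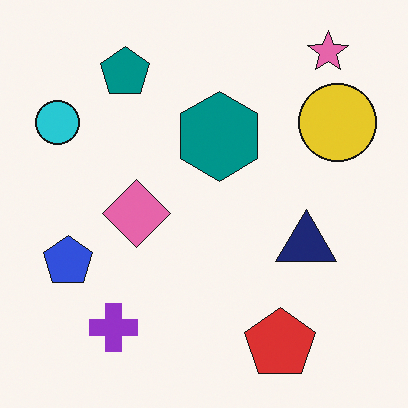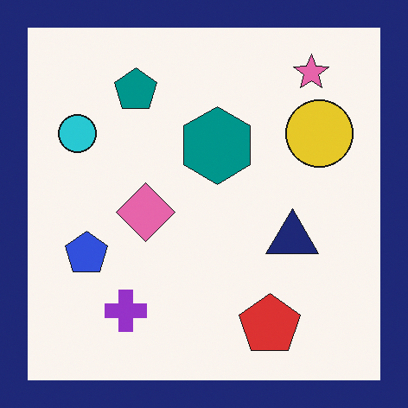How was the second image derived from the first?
This is the original image framed with a navy border.

A solid navy frame runs around the edge of the second image, with the content slightly shrunk inside it.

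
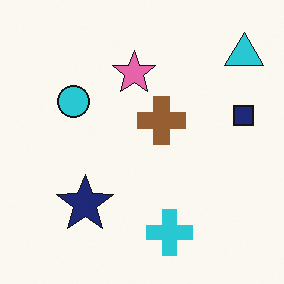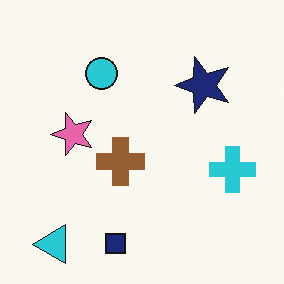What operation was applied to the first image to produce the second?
The second image is the first transposed (reflected across the top-left ↔ bottom-right diagonal).

Shapes have swapped their row and column positions — what was in the top-right is now in the bottom-left — a diagonal reflection.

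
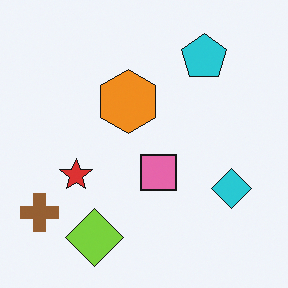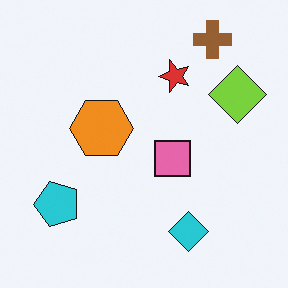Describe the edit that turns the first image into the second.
The image was transposed (reflected across the top-left ↔ bottom-right diagonal).

Shapes have swapped their row and column positions — what was in the top-right is now in the bottom-left — a diagonal reflection.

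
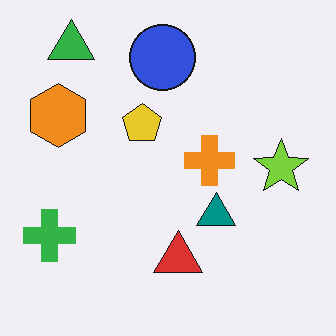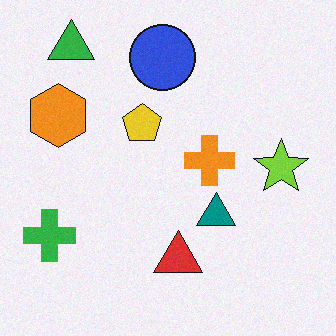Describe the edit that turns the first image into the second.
The second image is the first degraded with light additive noise.

Random speckle covers the whole image, including the flat background.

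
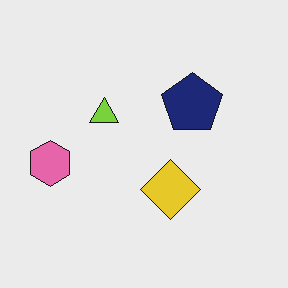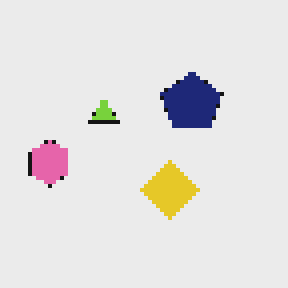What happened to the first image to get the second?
It was lightly pixelated (a mild mosaic effect).

Shapes are reduced to large square blocks; fine edges and outlines are lost — a downscale-then-upscale (mosaic) effect.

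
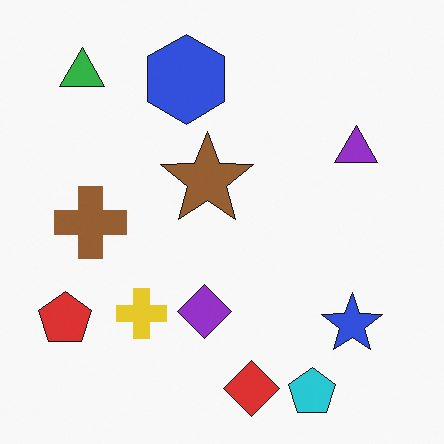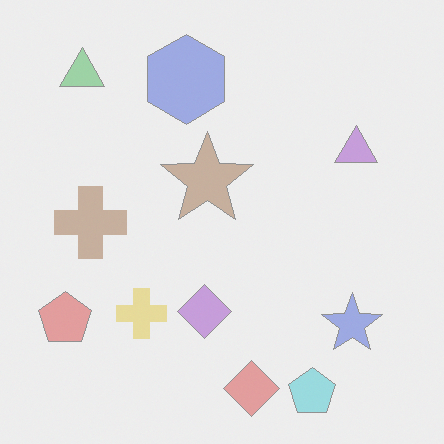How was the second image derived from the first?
It was given much lower contrast.

Tones are pushed toward mid-grey across the whole image — a global contrast change.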